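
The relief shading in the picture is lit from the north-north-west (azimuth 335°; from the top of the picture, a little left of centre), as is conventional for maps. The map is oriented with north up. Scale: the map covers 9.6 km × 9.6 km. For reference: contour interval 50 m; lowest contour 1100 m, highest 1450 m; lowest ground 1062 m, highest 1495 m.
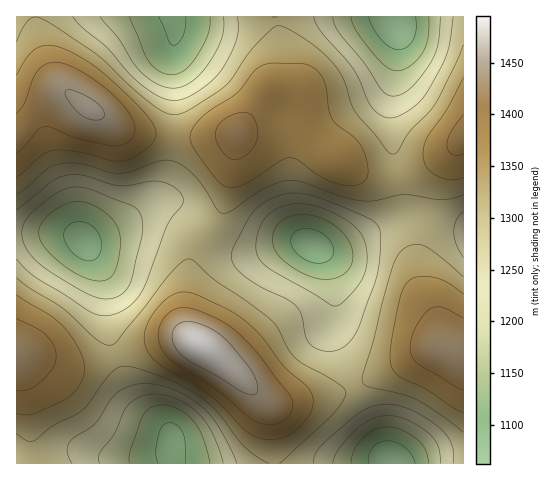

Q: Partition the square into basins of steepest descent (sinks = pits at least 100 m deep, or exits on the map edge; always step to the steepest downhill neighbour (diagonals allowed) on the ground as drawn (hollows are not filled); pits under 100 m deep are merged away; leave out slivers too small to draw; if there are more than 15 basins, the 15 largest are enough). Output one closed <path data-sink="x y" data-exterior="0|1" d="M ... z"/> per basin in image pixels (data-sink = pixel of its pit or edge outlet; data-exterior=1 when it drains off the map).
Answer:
<path data-sink="312 245" data-exterior="0" d="M288 88l-21 2-30 42-5 41-9 37-9 14-18 20-6 14-5 44 0 21 5 13 38 29 34 34 9 4 17 0 55-11 91-45 7 0 17 7 5 0 1-216-20 18-35 19-14 3-30-2-29-15-13-13-14-21-8-32-4-4z"/><path data-sink="84 242" data-exterior="0" d="M67 93l-12 3-13 10-13 12-13 16 0 221 17 1 28 9 13 1 29-5 63-21 22-1 6 3-9-19 5-65 6-14 18-20 9-14 9-37 5-40-30 4-29 0-47-5-15-6z"/><path data-sink="393 19" data-exterior="0" d="M463 16l-186 0-1 6 6 28 0 18-5 15-7 5 24 2 7 5 5 25 6 14 11 14 13 13 24 13 16 4 19 0 14-3 38-21 17-17z"/><path data-sink="172 439" data-exterior="0" d="M188 339l-16 0-15 4-46 16-24 6-26 0-22-8-22-1-1 107 257 1-1-46-4-12-40-41-21-17z"/><path data-sink="172 17" data-exterior="1" d="M276 16l-240 0 0 10 12 40 9 17 37 29 22 14 15 6 31 4 45 1 29-4 27-39 14-11 5-15 0-18z"/><path data-sink="392 463" data-exterior="1" d="M441 347l-14 3-41 22-50 22-48 9-17 0-6-2 7 17 2 45 189 1 1-109z"/>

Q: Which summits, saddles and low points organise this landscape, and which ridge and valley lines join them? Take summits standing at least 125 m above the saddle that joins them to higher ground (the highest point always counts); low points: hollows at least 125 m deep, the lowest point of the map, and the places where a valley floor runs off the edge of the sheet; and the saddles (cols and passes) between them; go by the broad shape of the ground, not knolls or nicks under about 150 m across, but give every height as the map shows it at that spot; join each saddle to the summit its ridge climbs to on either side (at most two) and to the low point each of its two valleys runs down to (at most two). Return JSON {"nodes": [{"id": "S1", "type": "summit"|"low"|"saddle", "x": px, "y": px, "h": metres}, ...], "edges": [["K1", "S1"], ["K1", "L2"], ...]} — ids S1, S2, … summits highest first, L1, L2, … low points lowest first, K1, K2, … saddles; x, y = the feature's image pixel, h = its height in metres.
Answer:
{"nodes": [
{"id": "S1", "type": "summit", "x": 201, "y": 346, "h": 1495},
{"id": "S2", "type": "summit", "x": 88, "y": 108, "h": 1456},
{"id": "S3", "type": "summit", "x": 452, "y": 351, "h": 1436},
{"id": "S4", "type": "summit", "x": 17, "y": 355, "h": 1433},
{"id": "L1", "type": "low", "x": 393, "y": 19, "h": 1062},
{"id": "L2", "type": "low", "x": 392, "y": 463, "h": 1063},
{"id": "L3", "type": "low", "x": 312, "y": 245, "h": 1075},
{"id": "L4", "type": "low", "x": 84, "y": 242, "h": 1080},
{"id": "L5", "type": "low", "x": 172, "y": 439, "h": 1090},
{"id": "L6", "type": "low", "x": 172, "y": 18, "h": 1094},
{"id": "K1", "type": "saddle", "x": 173, "y": 137, "h": 1334},
{"id": "K2", "type": "saddle", "x": 398, "y": 178, "h": 1313},
{"id": "K3", "type": "saddle", "x": 116, "y": 357, "h": 1305},
{"id": "K4", "type": "saddle", "x": 277, "y": 21, "h": 1299},
{"id": "K5", "type": "saddle", "x": 354, "y": 388, "h": 1297},
{"id": "K6", "type": "saddle", "x": 33, "y": 453, "h": 1295},
{"id": "K7", "type": "saddle", "x": 208, "y": 231, "h": 1289},
{"id": "K8", "type": "saddle", "x": 425, "y": 217, "h": 1286}],
"edges": [["K1", "S2"], ["K1", "L4"], ["K1", "L6"], ["K2", "S2"], ["K2", "L1"], ["K2", "L3"], ["K3", "S1"], ["K3", "S4"], ["K3", "L4"], ["K3", "L5"], ["K4", "S2"], ["K4", "L1"], ["K4", "L6"], ["K5", "S1"], ["K5", "S3"], ["K5", "L2"], ["K5", "L3"], ["K6", "S1"], ["K6", "S4"], ["K6", "L5"], ["K7", "S1"], ["K7", "S2"], ["K7", "L3"], ["K7", "L4"], ["K8", "S2"], ["K8", "S3"], ["K8", "L3"]]}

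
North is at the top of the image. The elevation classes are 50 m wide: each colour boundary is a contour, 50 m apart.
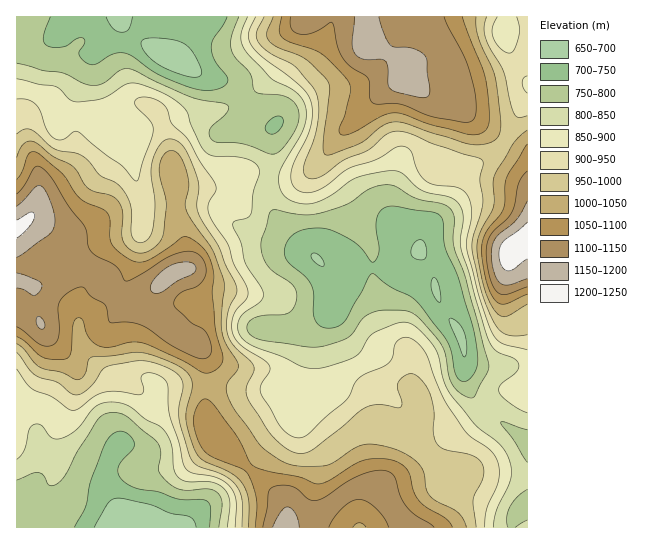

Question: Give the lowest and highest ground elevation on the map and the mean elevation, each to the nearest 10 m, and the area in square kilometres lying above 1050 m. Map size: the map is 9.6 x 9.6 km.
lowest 670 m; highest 1230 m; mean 920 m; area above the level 21.1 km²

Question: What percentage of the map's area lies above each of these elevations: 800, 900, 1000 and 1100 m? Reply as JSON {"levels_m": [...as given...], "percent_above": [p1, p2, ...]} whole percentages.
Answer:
{"levels_m": [800, 900, 1000, 1100], "percent_above": [77, 53, 31, 14]}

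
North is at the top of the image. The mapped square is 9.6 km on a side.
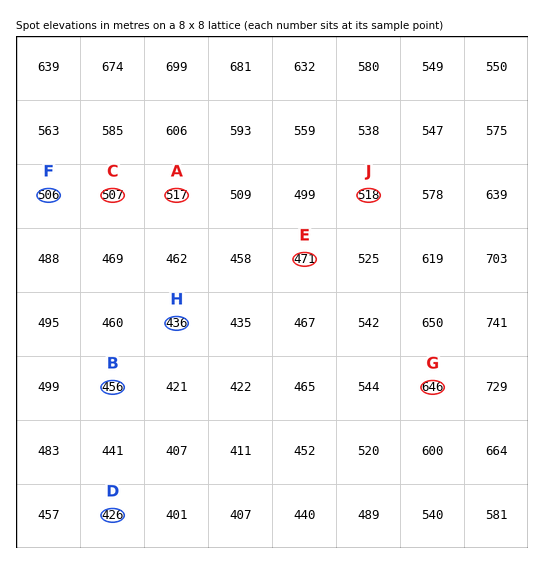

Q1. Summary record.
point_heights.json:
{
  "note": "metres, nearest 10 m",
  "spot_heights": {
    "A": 520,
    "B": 460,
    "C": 510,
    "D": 430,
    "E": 470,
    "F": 510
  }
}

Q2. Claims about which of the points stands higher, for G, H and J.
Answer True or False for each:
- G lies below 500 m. False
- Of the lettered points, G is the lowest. False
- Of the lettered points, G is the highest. True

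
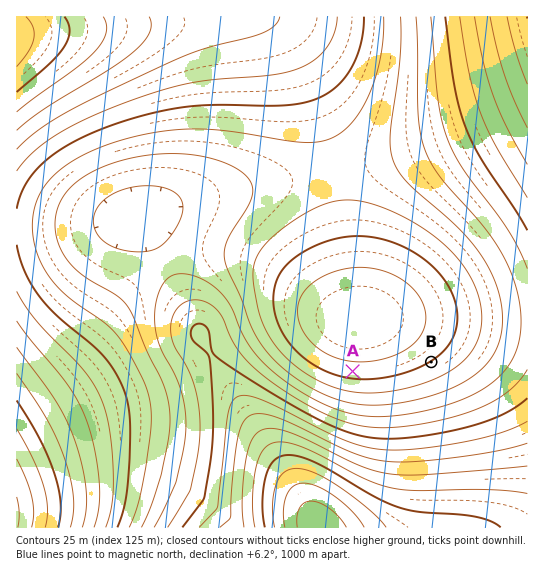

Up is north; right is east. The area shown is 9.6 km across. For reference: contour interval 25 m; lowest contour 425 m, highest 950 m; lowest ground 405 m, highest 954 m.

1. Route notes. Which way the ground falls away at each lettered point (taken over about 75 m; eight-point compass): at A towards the S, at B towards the SE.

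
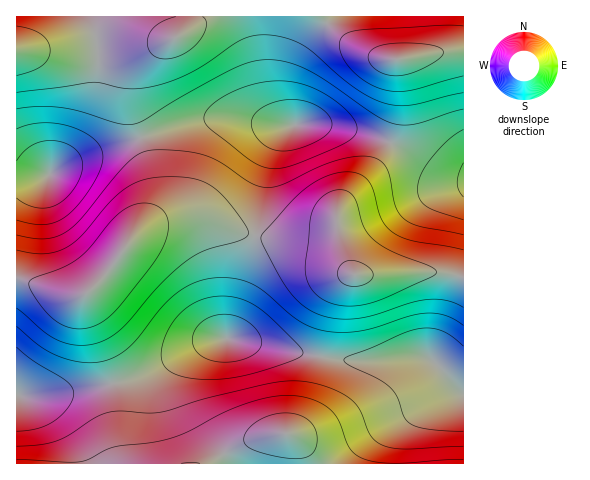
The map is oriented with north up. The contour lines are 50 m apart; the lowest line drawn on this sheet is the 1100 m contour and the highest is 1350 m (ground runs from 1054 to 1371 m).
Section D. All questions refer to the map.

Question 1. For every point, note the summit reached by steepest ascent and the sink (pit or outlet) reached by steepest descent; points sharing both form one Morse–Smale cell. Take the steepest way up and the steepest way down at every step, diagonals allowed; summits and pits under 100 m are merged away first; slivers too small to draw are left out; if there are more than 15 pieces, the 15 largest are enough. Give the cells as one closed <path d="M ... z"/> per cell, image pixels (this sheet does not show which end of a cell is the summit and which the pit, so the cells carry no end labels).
<path d="M236 339l-19 0-9 3-19 8-42 24-21 7-80 15-29-1-1 68 193 1 34-21 31-9 13 0 8 6 6 13 1 11 162-1 0-70-32-33-12-3-51 4-27-1-37-6z"/><path d="M320 16l-131 0-3 12-7 8-27 16-16 17-4 9-2 23 10 35 4 1 46-15 28-4 25 1 31 7 51-2 30 6 26 8 29 14 34 23 19 4 1-129-26 2-34 7-19 0-15-5-17-9z"/><path d="M199 217l-28 1-16 4-15 9-13 13-21 30-22 21-20 0-47-17-1 117 30 1 80-15 21-7 55-30 15-5 10 0 28-103z"/><path d="M325 124l-34 2-14 11-11 32-11 66 14 4 37 3 21 5 5 3 23 25 77-3 31 5 1-97-20-5-34-23-29-14-26-8z"/><path d="M256 235l-16 51-12 53 114 21 27 1 43-4 15 1 8 6 26 28 3 0-1-115-31-5-77 3-9-8-6-9-13-11z"/><path d="M188 16l-171 0-1 164 12 0 18-3 10-8 17-8 66-23 2-1-11-36 2-23 4-9 16-17 27-16 7-8z"/><path d="M140 137l-67 24-17 8-10 8-30 4 1 97 43 16 21 2 7-4 18-18 36-50 8-15 3-9 0-19z"/><path d="M231 118l-41 4-49 16 10 36 2 26-3 9-14 25 17-10 13-5 10-2 23 0 44 16 12 2 14-80 8-18 13-11-16 0z"/><path d="M463 16l-143 1 19 18 19 14 27 10 19 0 34-7 25-2z"/><path d="M287 434l-13 0-19 4-19 8-26 17 91 1-1-15-5-9z"/>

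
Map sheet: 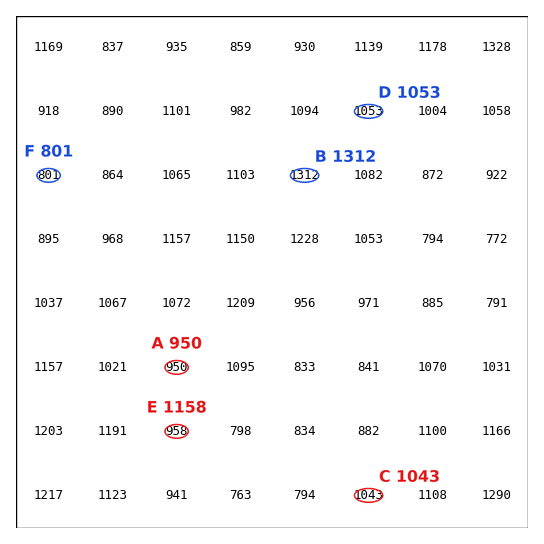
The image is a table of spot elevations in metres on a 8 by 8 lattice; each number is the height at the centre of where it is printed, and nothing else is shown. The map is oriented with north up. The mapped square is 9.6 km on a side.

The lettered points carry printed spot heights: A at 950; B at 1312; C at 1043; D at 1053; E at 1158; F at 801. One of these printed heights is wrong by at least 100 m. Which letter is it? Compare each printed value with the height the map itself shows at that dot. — E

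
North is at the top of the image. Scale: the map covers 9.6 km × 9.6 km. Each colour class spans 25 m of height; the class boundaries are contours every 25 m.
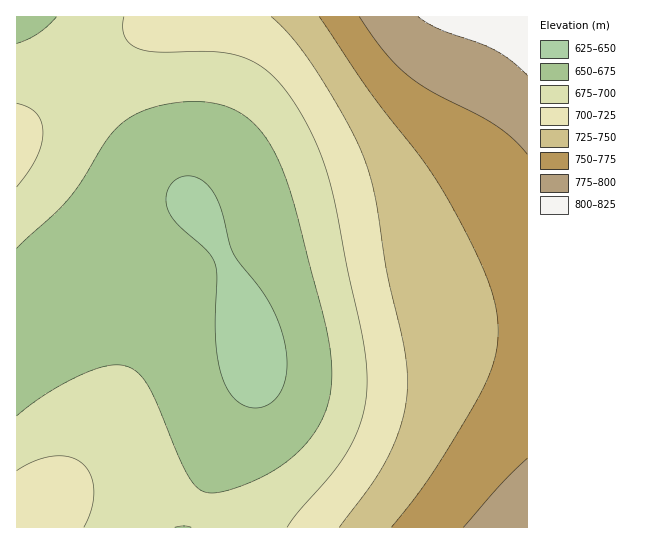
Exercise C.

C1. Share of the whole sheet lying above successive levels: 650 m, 96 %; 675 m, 68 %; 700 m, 44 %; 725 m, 31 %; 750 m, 18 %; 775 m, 6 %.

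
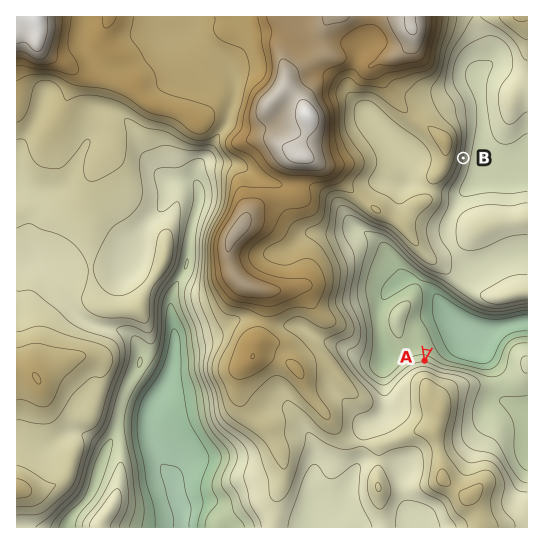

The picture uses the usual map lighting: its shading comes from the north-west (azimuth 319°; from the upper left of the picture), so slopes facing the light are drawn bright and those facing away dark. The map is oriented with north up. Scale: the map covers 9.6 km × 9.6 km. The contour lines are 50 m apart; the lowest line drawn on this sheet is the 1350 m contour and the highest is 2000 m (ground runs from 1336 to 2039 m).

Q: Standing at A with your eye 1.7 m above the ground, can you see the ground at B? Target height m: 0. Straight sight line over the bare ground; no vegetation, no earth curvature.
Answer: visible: false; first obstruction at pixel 441 277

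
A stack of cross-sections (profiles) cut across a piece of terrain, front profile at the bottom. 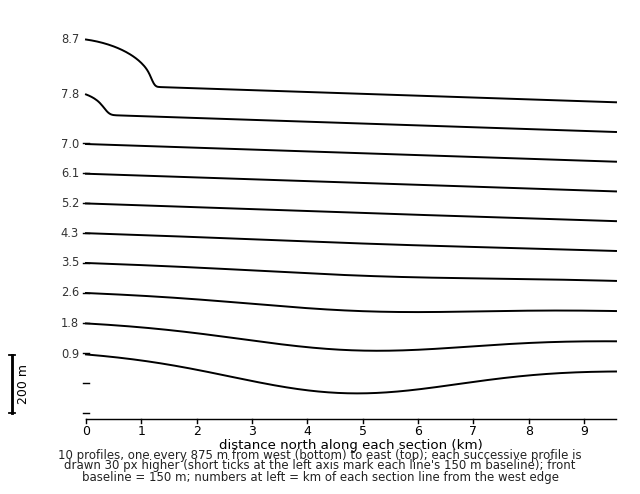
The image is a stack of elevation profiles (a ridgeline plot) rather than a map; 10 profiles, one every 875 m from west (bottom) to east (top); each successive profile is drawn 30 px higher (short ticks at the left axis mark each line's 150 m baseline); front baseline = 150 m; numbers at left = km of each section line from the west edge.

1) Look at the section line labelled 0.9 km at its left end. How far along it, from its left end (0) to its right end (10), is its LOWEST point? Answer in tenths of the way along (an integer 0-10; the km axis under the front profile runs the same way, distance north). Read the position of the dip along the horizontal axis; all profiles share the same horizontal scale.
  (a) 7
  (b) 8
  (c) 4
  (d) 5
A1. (d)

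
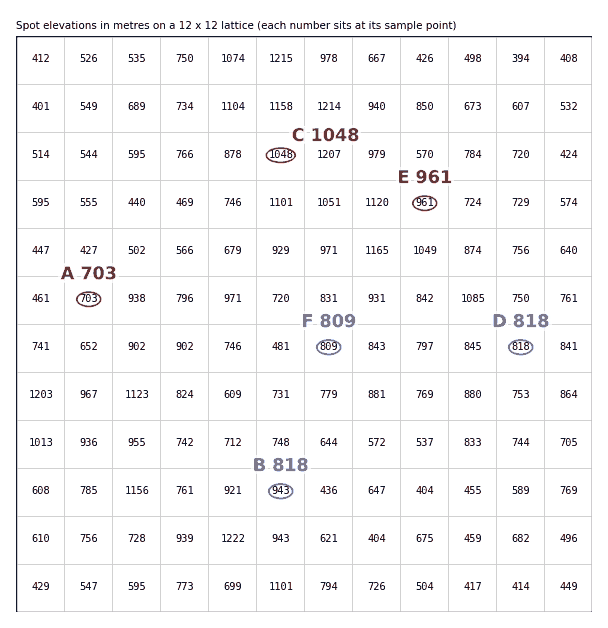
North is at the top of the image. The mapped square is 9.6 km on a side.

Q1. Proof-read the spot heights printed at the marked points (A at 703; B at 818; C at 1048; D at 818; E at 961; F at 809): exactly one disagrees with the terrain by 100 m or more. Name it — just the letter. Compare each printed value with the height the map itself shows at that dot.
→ B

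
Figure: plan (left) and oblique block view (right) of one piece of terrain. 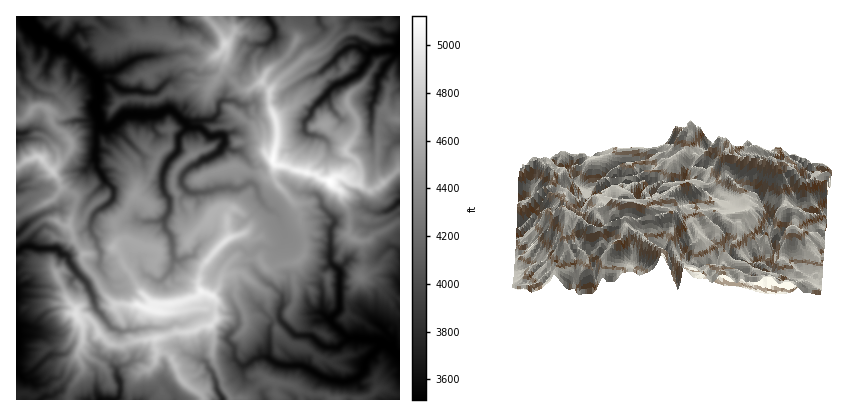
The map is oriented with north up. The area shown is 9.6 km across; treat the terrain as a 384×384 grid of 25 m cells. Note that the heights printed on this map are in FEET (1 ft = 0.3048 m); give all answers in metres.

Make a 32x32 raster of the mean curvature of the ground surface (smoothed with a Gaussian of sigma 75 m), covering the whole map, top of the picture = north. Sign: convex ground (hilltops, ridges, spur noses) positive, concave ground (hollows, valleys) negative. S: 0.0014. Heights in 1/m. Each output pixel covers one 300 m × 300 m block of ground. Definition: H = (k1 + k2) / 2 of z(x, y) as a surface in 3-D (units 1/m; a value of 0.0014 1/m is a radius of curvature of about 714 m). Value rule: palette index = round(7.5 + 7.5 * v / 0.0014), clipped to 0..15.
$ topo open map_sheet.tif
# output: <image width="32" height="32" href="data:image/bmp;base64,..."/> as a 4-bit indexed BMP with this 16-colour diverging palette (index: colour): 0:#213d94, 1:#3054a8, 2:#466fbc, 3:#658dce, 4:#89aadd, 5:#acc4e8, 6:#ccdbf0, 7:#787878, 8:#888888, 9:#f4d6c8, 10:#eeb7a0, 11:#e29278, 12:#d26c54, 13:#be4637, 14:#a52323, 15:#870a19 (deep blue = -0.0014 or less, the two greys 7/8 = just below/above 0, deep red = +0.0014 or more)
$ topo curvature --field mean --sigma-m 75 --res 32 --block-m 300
<image width="32" height="32" href="data:image/bmp;base64,Qk12AgAAAAAAAHYAAAAoAAAAIAAAACAAAAABAAQAAAAAAAACAAATCwAAEwsAABAAAAAAAAAAlD0hAKhUMAC8b0YAzo1lAN2qiQDoxKwA8NvMAHh4eACIiIgAyNb0AKC37gB4kuIAVGzSADdGvgAjI6UAGQqHALp1tUYseINuaataebzLqolkaIpdC3Y7yRxmq7xzIkmmdphsTArbLohpSNU0F5xmpmpVnHRVLXlR5FQ0hp26dZZpqF8s24pUddRqaJ2xRnhnZUNrmwVqrNewuXmCTpVXd2ZnjtC2dEJI6kuXTHVMl2iZeO0IyczKhpdYV5pEWVZ5Z3rcDoapi7rjlJorhYhoiWVbVVlWo1RbdniVepV2yZeXj1DlikhIekmYWnmIdOqGm9sPVphqgl2GdqebqDSGmSMATniniod05UZ3eLcqiEW229goqZlWxU7Jh3eZTryHKGrnOoZWHHppSnd5mAtWm7Y1qBm3ewp4mpd2eYYpdzep53fDS50at6uoV4qxezajRjuqaCuoDBMSN1ijFOl+w1WNVbCpmifPuaaJGL7rwsrV3FUZqW4PAs3FP9ylZ7Raf7fJCJlckPkFNb5GeUx1eUZV6SqExtDboPd8dlNrlLUjW6tETqb4IqY4bINbp9C32ZlmSTQigmUJ2E+GD2TwvG7XuDj3mRVsaENcfCNvgNh0WKlWhkTciqOqbCniP7J4aXt3V36cFpjHiOmUbyCsTE4uVlU326d2WVapmoC/DRpYiGSbkQFYh+tlaIi7C8O1pnVLmqqpmZlPRCSZW7EldoVYZXl5qqiDa8vgjIWqvFdWuLilemiSaciZZLeUtXar"/>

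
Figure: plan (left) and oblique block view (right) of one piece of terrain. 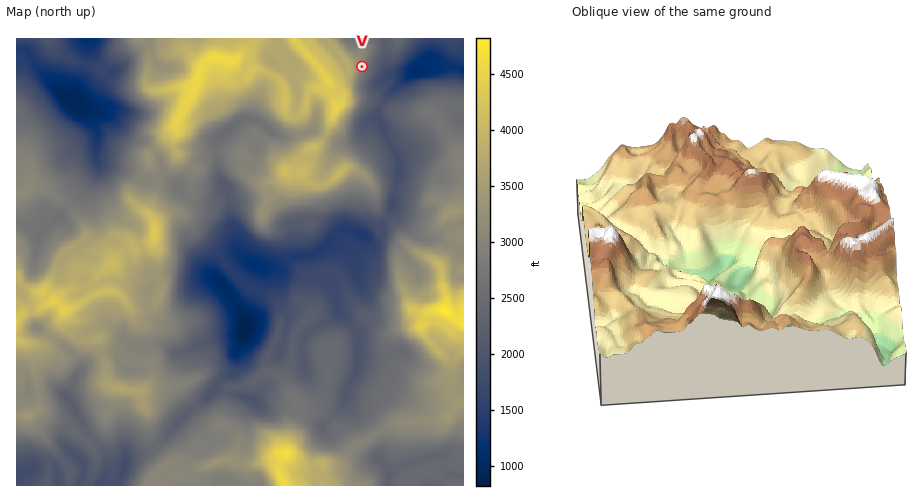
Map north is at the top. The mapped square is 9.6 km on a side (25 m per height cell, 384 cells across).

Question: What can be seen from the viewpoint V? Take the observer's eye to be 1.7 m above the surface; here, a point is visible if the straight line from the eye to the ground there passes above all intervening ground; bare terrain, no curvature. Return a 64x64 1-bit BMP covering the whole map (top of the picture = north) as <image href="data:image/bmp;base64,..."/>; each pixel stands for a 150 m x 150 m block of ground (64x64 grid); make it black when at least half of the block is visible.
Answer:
<image width="64" height="64" href="data:image/bmp;base64,Qk0+AgAAAAAAAD4AAAAoAAAAQAAAAEAAAAABAAEAAAAAAAACAAATCwAAEwsAAAIAAAAAAAAA////AAAAAAAAAAAAAAAAAAAAAAAAAAAAAAAAAAAAAAAAAAAAAAAAAAAAAAAAAAAAAAAAAAAAAAAAAAAAAAAAAAAAAAAAAAAAAAAAAAAAAAAAAAAAAAABAAAAAAAAAAEAAAAAAAAAAAAAAAAAAAAAAAAAAAAAAAAAAAAAAAAAAAAAAAAAAAAAAAAAAAAAAAAAAAAAAAAAAAAAAAAAAAAAAAAAAAAAAAAAAAAAAAAAAAAAAAAAAAAAAAAAAAAAAAAAAAAAAAAAAkEAAAAAAAACAQAAAAAAAAP/AAAAAAAAA/8AAAAAAAAB4QAAAAAAAAPZAAAAAAAAB4gAAAAAAAAHgAAAAAAAAAcJAAAAAAAABxwAAAAAAAAGfAAAAAAAAAf4AAAAAAAAA8AAAAAAAAAD4AAAAAAAAAPwAAAAAAAAA/gAAAAAAAADzwAAAAAAAAPvAAAAAAAAA/8AAAAAAAAD/wAAAAAAAB//AAAAAAAAP/8AAAAAAAH//wAAAAAAAf//AAAAAAAA//8AAAAAAAB//wAAAAAAAH//AAAAAAAAP/0AAAAAAAA/uAAAAAAAAB/4AAAAAAAAD/EAAAAAAAAP/wAAAAAAAf//AAAAAAAB//8AAAAAAAH//wAAAAAAAP//AAAAAAAA/v8AAAAAAAB+fwAAAAAAAD4/AAAAAAAAHj8AAAAAAAAOPw=="/>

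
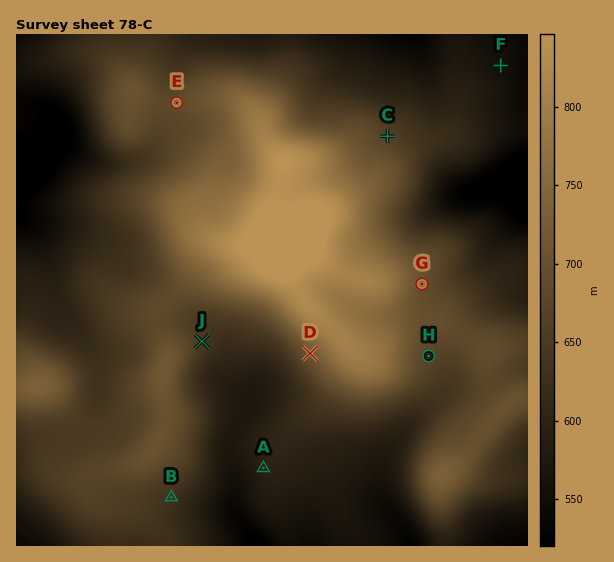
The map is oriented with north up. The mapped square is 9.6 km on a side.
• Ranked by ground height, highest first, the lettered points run D C B A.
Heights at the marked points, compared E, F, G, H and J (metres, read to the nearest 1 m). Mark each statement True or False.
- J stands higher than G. False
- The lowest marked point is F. True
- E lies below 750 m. True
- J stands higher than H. False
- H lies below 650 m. False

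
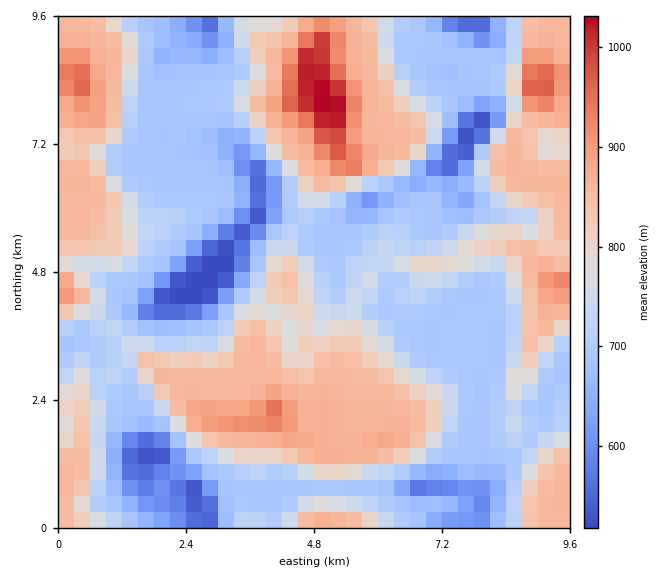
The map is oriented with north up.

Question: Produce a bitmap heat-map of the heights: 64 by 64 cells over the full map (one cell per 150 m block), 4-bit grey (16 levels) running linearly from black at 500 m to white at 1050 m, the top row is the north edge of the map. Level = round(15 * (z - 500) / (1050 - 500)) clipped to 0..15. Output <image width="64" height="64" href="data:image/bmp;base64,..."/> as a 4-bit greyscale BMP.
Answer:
<image width="64" height="64" href="data:image/bmp;base64,Qk12CAAAAAAAAHYAAAAoAAAAQAAAAEAAAAABAAQAAAAAAAAIAAATCwAAEwsAABAAAAAAAAAAAAAAABEREQAiIiIAMzMzAERERABVVVUAZmZmAHd3dwCIiIgAmZmZAKqqqgC7u7sAzMzMAN3d3QDu7u4A////AKqZiHZVVEQzIRJFZ2ZmaKqqqqqYdmVVQyIzI0VXmqqqqZh2ZVVEMzIhEkVmZVVnmqqqqZd2VVVUREMzRVaaqqqqh2VVVEMzIiESRVVVVVZ5mZiIdmZVVVVUQzNFV5qqqqqXZVVDMzMiERNVVVVVVWZmZmZlVVVERURDIjVWmqqqqqhlVUMiMyERJFVVVVVVVVVVVVVVQyIzMzMyNVaJqqqqqXVUMiIzMhE0VVVVVVVVVVVVVVVDIiIiMzM1VomaqqqqhlQiIiMyI0VVVWZVVWZ3d3ZlVVVDMzREREVWeZqqqqqGVCERIjNFVVVmdmZniZmZmYd3ZlVVVVVVVVVomaqqqoZTIRERJFVVZ3iHd4maqqqqqZmYdlVVVVVVVWeJmpqqhlMhERE1VmeJmZmZqqqqqqqqqqmXZVVVVVVVVniZial2UyEREkVniaqqqqqqqqqqqquqqpl2VVVVVWVWZ4h5mXVUQyI0Vomqqqqqq7uqqqqqqqqqqYdlVVVWZmVmdniZdlVVREVnmqu7u7u7u6qqqqqqqqqqmHVVVVZ3ZVVmeZmGVVVVVnmru7zMzMy6qqqqqqqqqqqYdlVVVmZlVVaJmYZVVVVXmqu7u7u8zLqqqqqqqqqqqph2VVVWZlVVVomYdlVVVWiqqqqqqqvMuqqqqqqqqqqpmHZVVVZmVVVWeZhmVVVWiaqqqqqqqru6qqqqqqqqqpmIdlVVVndlVVZ4mGZVVVeaqqqqqqqqqqqqqqqqqqqZiId2VVVWiHZVVWeHZmZVaaqqqqqqqqqqqpqqqqqqqZiHdmVVVVV5h2VVVodmZmaKqqqqqqqqqqqpmaqqqqmZiHZlVVVVVWiXZVVWdlZmZ5qqqqqZmqqqqpiJqqqpmYh3ZVVVVVVVaJhlVVVmVWZomZiIiIeJqqqph4mZmqmYh3ZVVVVVVVVXmXZVVVVVZmiHZmZ3ZniqqqmIiZmZmYiHZVVVVVVVVVeal2VVVVZmZ2ZlVmZmaJqqqXiZiImYiHZVVVVVVVVVV5qodVVVVmZmVVVVVVVnmqqYeIh4iJiHdlVVVVVVVVVXmqmHdlVmZlVUREVVVVaJmYh4iHd4iHZlVVVVVVVVVVaaqpmYZ3ZVVDIiIjNFVnmYd3iYd3d3ZVVVVVVVVVVVVpqqqqqZhlVUIRERESNVZ4d4iZh2ZnZlVVZVVVVVVVVXmqqquqqGVVVCEQABETVWeImZmHZmd2VVZmZVVVVVVWeaqqrLqoZVVVMREAARI1VnmZmHZlVndlVmZmZVVVVVaJqru8uYdlVVVDERERESRWeaqYdlVWd3ZVZmZmZVVVV4mrzMqYZlVVVVUyERABEkVomph2VVZ3dlZnd3dmZVVniaq8uXZmZmZVVVQhEAARNWeamHZVVndmZ3iIiId2ZmeaqrqoeIiIh2ZVVUIREBE1V4mHZVVWZmd3iIiIiIiHeJqqqZmZmZmYdmVVUyERETRWd2ZVVVVWZ2ZmZ3d4iIiZqqmZmqqpmZmGZlVVMhERJFZ3ZVVVVVZmZmVVZneImZmqmZmaqqqZmHZmZVVUMhETRWZlVVVVVWZmZVVVZ4iJmZmImqqqqpmYdmZmVVVDIRE0VmZVVVVVVmZlVVVWZ3eId2iaqqqqmZh2ZmZlVVVDERNVZlVVVVVVVlVVVVVVVmZmaJqqqqqZmHZmZmVVVVQxEkVWZVVUM0VVVVVVREVVVmZ4mqqqqqmYdlVVVVVVVTISRWZ2ZVQzNFVVVVVDRVVniImqqqqqqZdmVVVVVVVVQhJFZ4iHZUQ0RVVVVURFVomaqqqqqqqpdlVVVVVVVVVCEkVnmZmHZVVURFVVRFVomqqqqqqqqphlVVVVVVVVVDISRWiaqqmHZmVDNENEVXmqqqqqqqqqhlVVVVVVVVVUIRNWeaqru7qYh2QyIiNWiaqqqqqqqql2VVVVVVVVVUMiNGeaqrzd26qphkIhEkaKqqqqmamZmXVVVVVVVVVVQzNGiaqrzd3LqqqpZDIRJYmqqpiImJmYdlVVVVVVVVRDNFeaqqvNy7qqqqqGQxETaaqqmHeImZmYdVVVVVVVVERFaKqqvN7LqqqqqpdUIRFHmqqYd4mqqqqGVVVVVVVURFZ5qqq97tyqqqqqqGUxESR6qpiJmqq7qpZVVVVVVVVVZ5qqu83u7KqqqqqYZUIRElipmaqqqruqllVVVVVVVVZ5qqvM3u7sqqqqmYhlUyESRpqqq6qru6qXVVVVVVVVVomqvN3u/+26qqmYd2VVQyNFiru7qrzLqpdVVVVVVVVWiaq93u7+7bqqqYdmVVVVRVaL3curzMuqqGVVVVVVVVaJqrze7u7suqqYdmVVVVVVV6zdy7vN26qoZVVVVVVVVneJq97u7tyqqphlVVVVVVVXrN3LvM3LqqllVVVVVVVVVomr3u7ty6qqh1VVVVVVVVec3cy8zMuqqWVVVVVVVVVXiqve7u26qql2VVVVVVVVVpvcy7vMuqqpdVREVURFVWiaq87u3LqqqXVVVVVVVVVVesy6qru6qql2VERERERVaKqqve7cuqqoZVVVVVVVVVV6u6qqqqqqqXZVRERDNFZ5qqqs7u26qphlVVVVVVREVXmqqqqqqqqYdVVURDMjVomZmqvN3LqqmGVVVVVUMiNVeaqqqqqqqYdlVVREMiRXiIiZqrzLqqqXZlVVVDIRE1V5qqqqqqqYdlVVRDMhJFd3d3iaq7uqqYdmVVUyESIkVXmqqq"/>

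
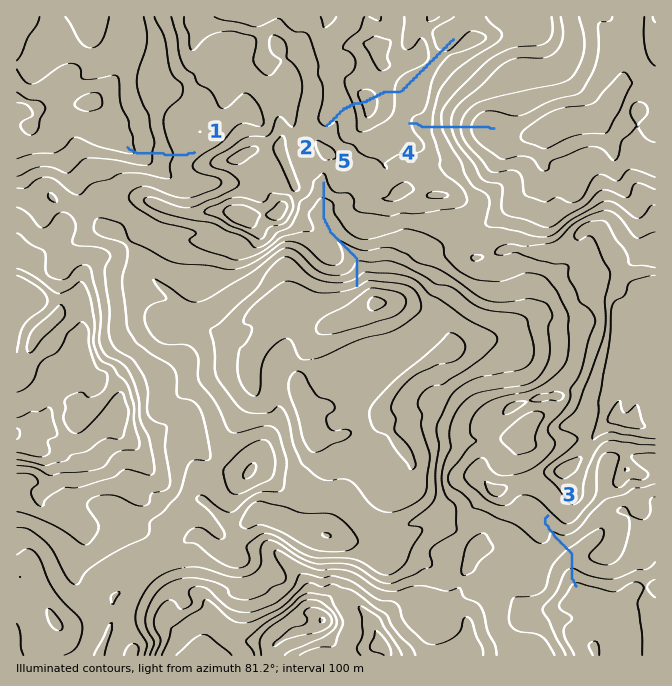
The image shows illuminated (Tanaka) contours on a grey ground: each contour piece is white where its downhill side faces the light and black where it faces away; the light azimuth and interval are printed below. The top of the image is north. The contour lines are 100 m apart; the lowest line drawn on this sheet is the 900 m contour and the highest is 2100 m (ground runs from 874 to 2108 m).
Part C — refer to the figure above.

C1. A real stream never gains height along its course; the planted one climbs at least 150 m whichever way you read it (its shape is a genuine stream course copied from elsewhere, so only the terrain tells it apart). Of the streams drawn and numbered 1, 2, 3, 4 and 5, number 2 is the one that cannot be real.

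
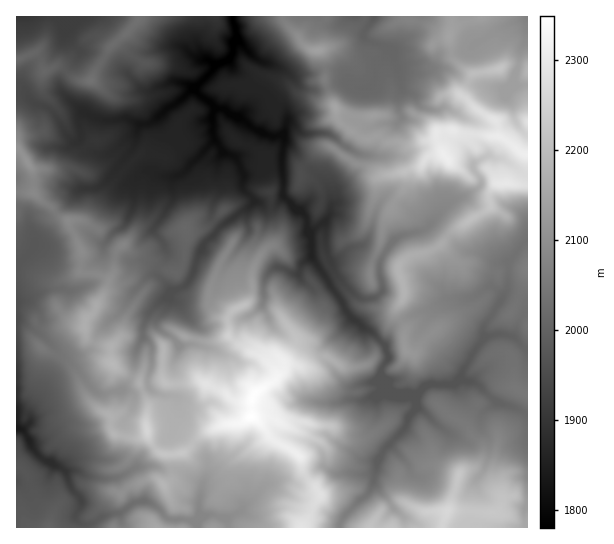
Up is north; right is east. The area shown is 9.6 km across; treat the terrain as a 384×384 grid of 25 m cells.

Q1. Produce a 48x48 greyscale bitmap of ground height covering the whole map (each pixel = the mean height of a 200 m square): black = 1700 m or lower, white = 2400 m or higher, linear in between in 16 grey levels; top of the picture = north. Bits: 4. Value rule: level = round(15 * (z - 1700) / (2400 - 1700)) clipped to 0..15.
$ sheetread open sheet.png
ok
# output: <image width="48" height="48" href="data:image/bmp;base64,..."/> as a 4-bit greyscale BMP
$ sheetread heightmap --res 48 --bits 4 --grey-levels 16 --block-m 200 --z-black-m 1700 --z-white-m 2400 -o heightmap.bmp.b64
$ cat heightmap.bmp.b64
<image width="48" height="48" href="data:image/bmp;base64,Qk32BAAAAAAAAHYAAAAoAAAAMAAAADAAAAABAAQAAAAAAIAEAAATCwAAEwsAABAAAAAAAAAAAAAAABEREQAiIiIAMzMzAERERABVVVUAZmZmAHd3dwCIiIgAmZmZAKqqqgC7u7sAzMzMAN3d3QDu7u4A////AGZmZmZ4iZmIiJmZmqzMuYmru6u8y7u7umZmZWZ3eJiZmJmZmrvMyoiaqqu8y7u7umZmZVd4h3mpmZmZmqu8y5iJmqqqu7u7umZmZWeIiIqqmZmZmaq8y5mHiZmZq6q7umZlVWd3iZqqmZmZmaq8yph3iIiJq6qqqWZURWd4iJmqqZqqqqvMqYh3eIiIm6qqmWVEVmd4iJq7qqqru7zcqph3d3iIiZmZiFRVZmeJmqu7uqu7zN3cupiHZ3iIiIiIh0RWZneaq7qqu8zMzdzMupiIdneHd4iIhzRWZniqq8qqrN3d3d3Mu6mHd2d3d4eId0RWZ4mqqrqqq83e7d3Lqph3d2Znd3d3d0VmZ4mamrqqq8ze7dupiHdmZmZ3d3d3d1ZmeIiZmqqqvM3d7cupmHdmZmZnd3d3d1ZmeIiZmpq7vMzN3ty7qYdmZmZmZmZ3d1ZmeImqmZqqvMvM3d3MupiHZ3d3dmd3d1Z3eImqmZqqu7u7zd3MuqmIZ4iHdmd3d2d3eJmqmIqpqqq83dy7qYh3Z5mId2Z3d2d3iJmqmImZmavMzMu7mHdmaJmYh3Znd2d4iamZl4iZiJu7uqu6mGVVeJiIiHZnd2d4iamIh3d3eJqqqaqYh1VWiZiIiHd3d2Z4iZqYh2ZmeJq6mamHdlVniZiIiId3d2Z3eImYeHZmaJmqmJh3ZlZmeamIiHd3d2Znd3iYh3ZmaJmZmIdmZFZ3eamYiId3d2ZneIiIh3ZmV4iZh3ZVVFZ4eqmYiIh3eGZmeIiId3ZmZoiIl2ZURVZ4iqmZmZiHeGZmeIh4d3ZmZXiIiHdURVZ4iaqpmYiHd2ZmeId4h2ZmZWeHeIdURWZniJmaqZiId2ZmeId3dmZndlZ2d3ZDRWZ3iIiJqpmIh2Z3iId2VlVndlVVZmZERFZ4mIiImrqZmHZ3d3ZlVVVWZlZUVVQ0VFaImZiIiau6mHeHZmVURERFVVVURENEVFZ4mZmIiZq6qYiHZVRERERERERDRURVVVZ5mZmYiZrMy4iHZVVEREMzNEQzRERVVVeKqqqpmrrN3IiHZVVERDMzMzMzMzRVVWiZqru7zLvMzIh2VVRERERDMzMzMzRWZoiImavN3Lu8zYdVVERERERDMzIzMzNWeIiJmavN3MzM3YZlVEREQ0MzMyMzMyNFZ3mZmavN3czd3HZlVEREMzMzMyMyIzNFZ5mZmJq83MzNzGZlVEREMzMzMyMiMzNFeZmZmImqu7zMvGVVVERVREMjMyIzMzRGeZiIiIiZq8y6q1VVRFVmVEQyIjMzM0RWeId3d3eKvLqpmlZlVndmVEMyIjMzRERWd3d3d3eJq7qpmmZmZndlVVQzMiMzRERWd3d3d3eImqu6qmZmZmdmVmVDMiIjMzRXiHd3d3eImaqrqmZmVVZ2ZlVDMjIiNEV5mId3d3eJmZmZmVZlVVZnZlRDMzMiNFeJmId3d3eZmZmZmVVVVVZmd2VEREMjRWiIh3dnd3iJmZmZmEVVVVVWd3ZVREMkVniHd3ZmeIiJmZmZiA=="/>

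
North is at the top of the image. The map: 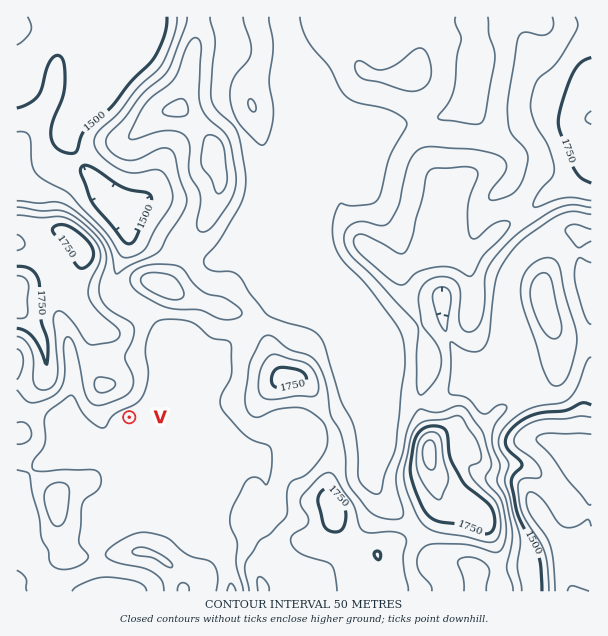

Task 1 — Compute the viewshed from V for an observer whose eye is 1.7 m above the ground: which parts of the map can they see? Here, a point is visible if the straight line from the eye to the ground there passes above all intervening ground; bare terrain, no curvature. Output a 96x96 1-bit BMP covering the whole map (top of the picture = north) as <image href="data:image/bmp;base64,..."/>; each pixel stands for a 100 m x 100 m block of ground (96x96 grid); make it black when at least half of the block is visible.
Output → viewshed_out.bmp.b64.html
<image width="96" height="96" href="data:image/bmp;base64,Qk2+BAAAAAAAAD4AAAAoAAAAYAAAAGAAAAABAAEAAAAAAIAEAAATCwAAEwsAAAIAAAAAAAAA////AAAAAAAAAAAAB4AAAAAAAAAAAAAIB4AAAAAAAAAAAAAOD4AAAAAAAAAAAAAPj4AAAAAAAAAAAAA/n4AAAAAAAAAAYAD//8AAAAAAAAAAP8P//8AAAAAAAAAAD//+P/4AAAAAAAAAA//4P/+AAAAAAAAAAf/wf//gAAAAAAAAAP/4f//wAAAAAAAAAH/4fD/wAAAAAAAAgD/4fB/4AAAAAAAAgB/8fB/4AAAAAAABgB/8fh/wAAwAAAABgD/+fh/wABwAAAADwP///h/wADgAAAADwf///x/wADgAAAAD/////z/wAHgAAAAA///////wAHgAAAAAD//////wAHgAAAAAB/////34AHgAAAAAAf////z4AHgAAAAAAP////j4AHgAAAAAAH////A4AHgAAAAAAH///wAYADgAAAAAAP///wAAADgAAAAAAf///wAAABwAAAAAAf///wAAAAAAAAAAA////wAAAAAAAAAAA/j//wAAAAAAAAAAA/A//8AAAAAAAAAAA/Af/+AAAAAAAAAAAOAP/+AAAAAAAAAAAAAH//AAAAAAAAAAAAAD//AAAAAAAAAAAAAB//AAAAAAAAAAAAAA/+AAAAAAAAAAAAAAf+AAAAAAAAAAAAAAP8AAAAAAAAAAAAAAP8AAAAAAAAAAAAAAH8AAAAAAAAAAAAAAH4AAAAAAAAAAAAAAP4AAAAAAAAAAAAAAPwAAAAAAAAAAAAAAPAAAAAAAAAAAAAAAIAAAAAAAAAAAAAAAAAAAAAAAAAAAAAAAAAAAAAAAAAAAAAAAAAAAAAAAAAAAAAAAAAAAAAAAAAAAAAAAAAAAAAAAAAAAAAAAAAAAAAAAAAAAAAAAAAAAAAAAAAAAAAAAAAAAHAAAAAAAAAAAAAAAeAAAAAAAAAAAAAAA8AAAAAAAAAAAAAABwAAAAAAAAAAAAAABgAAAAAAAAAAAAAAAgAAAAAAAAAAAAAAAAAAAAAAAAAAAAAAAAAAAAAAAAAAAAAAAAAAAAAAAAAAAAAAAAAAAAAAAAAAAAAAAAAAAAAAAAAAAAAAAAAAAAAAAAAAAAAAAAAAAAAAAAAAAAAAAAAAAAAAAAAAAAAAAAAAAAAAAAAAAAAAAAAAAAAAAAAAAAAAAAAAAAAAAAAAAAAAAAAAAAAAAAAAAAAAAAAAAAAAAAAAAAAAAAAAAAAAAAAAAAAAAAAAAAAAAAAAAAAAAAAAAAAAAAAAAAAAAAAAAAAAAAAAAAAAAAAAAAAAAAAAAAAAAAAAAAAAAAAAAAAAAAAAAAAAAAAAAAAAAAAAAAAAAAAAAAAAAAAAAAAAAAAAAAAAAAAAAAAAAAAAAAAAAAAAAAAAAAAAAAAAAAAAAAAAAAAAAAAAAAAAAAAAAAAAAAAAAAAAAAAAAAAAAAAAAAAAAAAAAAAAAAAAAAAAAAAAAAAAAAAAAAAAAAAAAAAAAAAAAAAAAAAAAAAAAAAAAAAAAAAAAAAAAAAAAAAAAAAAAAAAAAAAAAAAAAAAAAAAAAAAAAAAAAAAAAAAAAAAAAAAAAAA="/>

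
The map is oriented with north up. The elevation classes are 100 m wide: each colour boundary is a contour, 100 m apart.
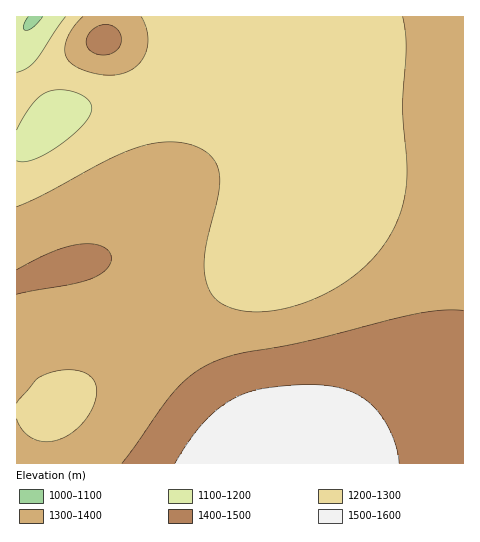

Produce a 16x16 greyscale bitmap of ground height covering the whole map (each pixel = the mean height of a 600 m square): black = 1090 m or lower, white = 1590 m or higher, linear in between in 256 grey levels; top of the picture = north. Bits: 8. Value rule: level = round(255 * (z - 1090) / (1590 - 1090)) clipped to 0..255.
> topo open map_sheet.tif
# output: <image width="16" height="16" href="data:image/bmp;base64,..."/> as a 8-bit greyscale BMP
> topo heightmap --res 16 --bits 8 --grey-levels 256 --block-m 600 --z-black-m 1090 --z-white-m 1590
<image width="16" height="16" href="data:image/bmp;base64,Qk02BQAAAAAAADYEAAAoAAAAEAAAABAAAAABAAgAAAAAAAABAAATCwAAEwsAAAABAAAAAAAAAAAAAAEBAQACAgIAAwMDAAQEBAAFBQUABgYGAAcHBwAICAgACQkJAAoKCgALCwsADAwMAA0NDQAODg4ADw8PABAQEAAREREAEhISABMTEwAUFBQAFRUVABYWFgAXFxcAGBgYABkZGQAaGhoAGxsbABwcHAAdHR0AHh4eAB8fHwAgICAAISEhACIiIgAjIyMAJCQkACUlJQAmJiYAJycnACgoKAApKSkAKioqACsrKwAsLCwALS0tAC4uLgAvLy8AMDAwADExMQAyMjIAMzMzADQ0NAA1NTUANjY2ADc3NwA4ODgAOTk5ADo6OgA7OzsAPDw8AD09PQA+Pj4APz8/AEBAQABBQUEAQkJCAENDQwBEREQARUVFAEZGRgBHR0cASEhIAElJSQBKSkoAS0tLAExMTABNTU0ATk5OAE9PTwBQUFAAUVFRAFJSUgBTU1MAVFRUAFVVVQBWVlYAV1dXAFhYWABZWVkAWlpaAFtbWwBcXFwAXV1dAF5eXgBfX18AYGBgAGFhYQBiYmIAY2NjAGRkZABlZWUAZmZmAGdnZwBoaGgAaWlpAGpqagBra2sAbGxsAG1tbQBubm4Ab29vAHBwcABxcXEAcnJyAHNzcwB0dHQAdXV1AHZ2dgB3d3cAeHh4AHl5eQB6enoAe3t7AHx8fAB9fX0Afn5+AH9/fwCAgIAAgYGBAIKCggCDg4MAhISEAIWFhQCGhoYAh4eHAIiIiACJiYkAioqKAIuLiwCMjIwAjY2NAI6OjgCPj48AkJCQAJGRkQCSkpIAk5OTAJSUlACVlZUAlpaWAJeXlwCYmJgAmZmZAJqamgCbm5sAnJycAJ2dnQCenp4An5+fAKCgoAChoaEAoqKiAKOjowCkpKQApaWlAKampgCnp6cAqKioAKmpqQCqqqoAq6urAKysrACtra0Arq6uAK+vrwCwsLAAsbGxALKysgCzs7MAtLS0ALW1tQC2trYAt7e3ALi4uAC5ubkAurq6ALu7uwC8vLwAvb29AL6+vgC/v78AwMDAAMHBwQDCwsIAw8PDAMTExADFxcUAxsbGAMfHxwDIyMgAycnJAMrKygDLy8sAzMzMAM3NzQDOzs4Az8/PANDQ0ADR0dEA0tLSANPT0wDU1NQA1dXVANbW1gDX19cA2NjYANnZ2QDa2toA29vbANzc3ADd3d0A3t7eAN/f3wDg4OAA4eHhAOLi4gDj4+MA5OTkAOXl5QDm5uYA5+fnAOjo6ADp6ekA6urqAOvr6wDs7OwA7e3tAO7u7gDv7+8A8PDwAPHx8QDy8vIA8/PzAPT09AD19fUA9vb2APf39wD4+PgA+fn5APr6+gD7+/sA/Pz8AP39/QD+/v4A////AHJxe46oxN7x+vr169/SxbpoZW1+lbHL4ezu6+TZzcG2amRodIadtMfU2dnVzsW7snVubnR/jJqos7m9v765s6yFf319f4KFiYySm6OoqqmmlpKPjIeAd29qbXeEj5idnp+fnZiQgnFfU1FZZ3eGkJWan6CdlIRwXExFSFRldYONhZCVlY+Ec2FQRkVMWmt6hWd3g4iHgHVnWU9LT1lmdH9EVml1eXdxaF9YVFVcZnF7LTVLXmhraWVgXFpbYGhxeTQoNktXXV9eXFtbXmJpcHhAPktYVlRVVldYWl5jaXB3LliHj21STlBSVVhdYmhvdgw/jJxzUkxOUVRYXWJpb3U="/>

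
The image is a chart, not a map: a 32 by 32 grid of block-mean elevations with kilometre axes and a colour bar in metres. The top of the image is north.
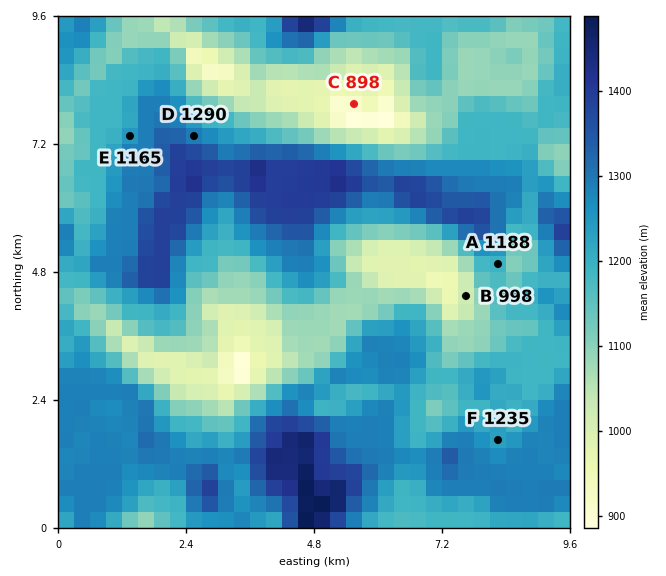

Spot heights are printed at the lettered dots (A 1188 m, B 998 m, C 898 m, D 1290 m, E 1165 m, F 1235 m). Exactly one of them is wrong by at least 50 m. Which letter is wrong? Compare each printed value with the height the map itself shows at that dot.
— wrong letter E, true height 1240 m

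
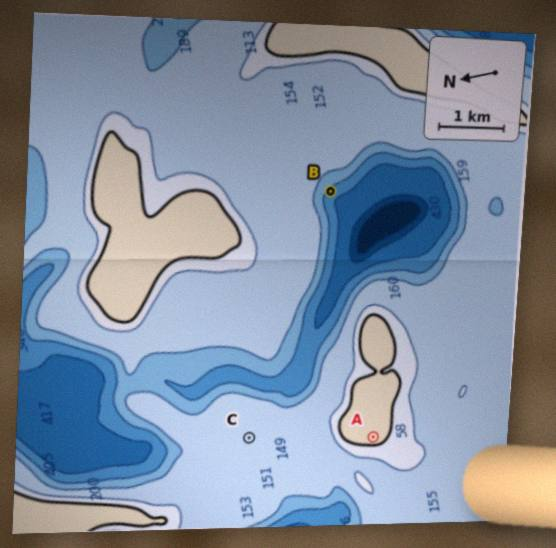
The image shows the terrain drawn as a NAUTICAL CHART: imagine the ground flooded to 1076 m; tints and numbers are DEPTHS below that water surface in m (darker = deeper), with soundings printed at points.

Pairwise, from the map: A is higher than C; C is higher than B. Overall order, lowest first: B C A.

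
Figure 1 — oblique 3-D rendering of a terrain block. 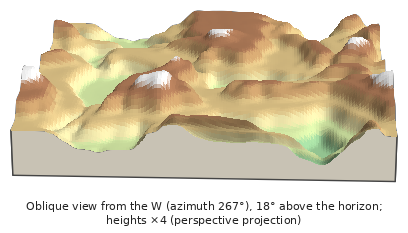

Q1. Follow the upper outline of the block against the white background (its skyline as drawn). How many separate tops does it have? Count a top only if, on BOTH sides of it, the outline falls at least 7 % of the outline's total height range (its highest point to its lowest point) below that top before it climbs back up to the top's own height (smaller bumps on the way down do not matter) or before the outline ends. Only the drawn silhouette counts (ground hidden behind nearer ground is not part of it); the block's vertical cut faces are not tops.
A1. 3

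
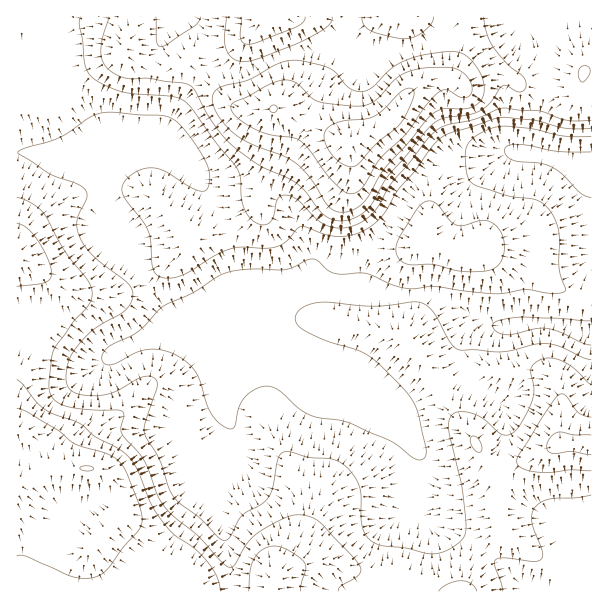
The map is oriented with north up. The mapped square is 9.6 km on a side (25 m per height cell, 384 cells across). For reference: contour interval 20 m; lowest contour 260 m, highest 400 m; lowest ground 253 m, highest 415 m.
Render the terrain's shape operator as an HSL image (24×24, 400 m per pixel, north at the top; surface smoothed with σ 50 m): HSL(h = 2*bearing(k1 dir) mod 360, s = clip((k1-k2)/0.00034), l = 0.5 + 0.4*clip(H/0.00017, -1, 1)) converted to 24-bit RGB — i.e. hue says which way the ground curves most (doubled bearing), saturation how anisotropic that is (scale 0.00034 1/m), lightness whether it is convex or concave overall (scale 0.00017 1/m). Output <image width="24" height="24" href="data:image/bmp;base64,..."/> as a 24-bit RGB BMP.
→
<image width="24" height="24" href="data:image/bmp;base64,Qk32BgAAAAAAADYAAAAoAAAAGAAAABgAAAABABgAAAAAAMAGAAATCwAAEwsAAAAAAAAAAAAAgHx7gW1pjHlXcJJSaYN1e4mFenGQm9qSIwj8MBKY4+m5wmaFhz1pRI9JVKSdcoGdcZmpeYK1mqy0vJKVeSh6hHJQdptViJJjb4FhbImZo3qxsqaEVn5nYJNsb7S0u/PHJQBQRD7F29GwqnGekYC9i6rIUo2/bYG9e4+2bUmRu3VYnSU4nVFzer6zcIGgiXWQbZ6GZn2HWY2KwoWcrXeFXNmfXubOuTQ1NQw7KJ9WxJhytXV/mIhwmYpaZnNJSF84dls2WDw+pHpRn22Jlbyaa4yNeVxzkIFuhqJrUnBodX5VXnxM0t6gcu6iTSRXdSM+YlCDWppvVnJDu5lZoHdtnHdxlWhzWGp1ZF9+XWCHkXh0m6JyraFhdVxVbm9dgpJowX/Ak02jrVV2UcB1nf2drEJ/PxpOf2V1a5OKZnGIglWCmbRwkYN7m4OFkIGeeGmhWGeTWFKSpExbp69vpGJolkdKdoBDfnU3hIhHZaPMms300+T4zbDlqx+nZy+FeZKEdoiGXE5yb6Blh7aKeIKZnJSTiHKSkGSHcWR9UzJlv4FhhNybUz7j6nrxzpnWhnvQiOPnddvpO8ZZgWsShVIEVycmcVZ5gpZ6c2h9YlB+ccJ/fJpxdn5knH1jg1NbhGRkdl2ASjKGuuvLq+fOFBFhr2i16cbKiq/qxuF0MIxpmEO3xmDj86PVW0mZVYR1aJJuc197Z4yXiqVwf25de25bg3ZfgXd0gH9/bFZ7Q7ydZOphnyojKhw7RoJN7OSCMX1K4rIqUXYlGz8aOFEvwFFn65LJcZS5ZVSTfHiAaIdxkYdpgm51gH9/gH9/gH9/gWJxhlJQU8lYjXVGizNOUo57NoVnyOiKPzitu5CIwmlcL1Q8N1xCLngzw7xbtklsiVB5f3+Af4B/gIB+gH9/gH9/gH16flxhgUdjiMmTdLihTEmTd6/ZlZftiZjmyezdOznXj3dQzm12r1d5L1o6OHktXoNAg3FjgH9/f4B/f4B/f4B/gnZ5h2ZokmJtXlmpjb3OmsmujGyLUaeUP6AzLlAWd7Mhu4sULRUGaZprn19awHSLgGq/erK5NIVuYn5jf4B/gIB/gIB/f3+AbXeQf4+neZevW6azXKleqmNgmHVte008cTkjdnUzbm8ad1IVt3Y3dYNCX7iAlsfHcILHoIDFxzC1iZQzKn0maIFrf4B/gIB/e4B6e4NpgnxfgHthfl83g38kdT4hhkgzf5hhaq2ebYa5iLzUgbHgoszTetbMb6evjT+IgkBVlDus4KbBvY5iJV4mYmstdX0pUIs7enBekX1ohFOAvEuxv4eYWnO6mbLOmqzEf6KxW4ubfbZrRGZhtsmsgJdyZ0BYeEJkf3+AUT54t7SI2rPcjWLknFPEn8CZR7OxVxsWaHAACnIMOYu3zqvEf6y/bnewqJOklYKib2mZn66IRkF+wJd8pUlldT9waH98f09uT56af8+Ue6Scky2ZuWibvNWuYg140QCT+ObTAP8YADMnla5jqr2NS2KRqp+dkHSoj4KjqJ+OWUSRoo5mpF+Xp2ixbFmZUFqxlMy7daV5ek5oZjt9ubOL1VMzMgU6bNzC7NHE++TQADEzCWxBvalwTHpybaFpfmaQpIiTo2+BclOAm3hZeFZThGpigXZ7XY12jaBdiFpVd1NyZDJIonIjp0g3Q1ukYqySz813/OO90SOCADMcLog/i51jSoNQYmVWj4VTkk1IfmBig39FboJYb4Jwf4B/f4B/gIF1gHZ6bCFfihY2rcVgfqFiQ6alUn293O3i6aPA7H6iZNYpAjEbcooXSVYjTkQiWkETVzgBRkUBeYObgJd7W4NiaXpaf3ZRf3xLZTY/VQxUo9uUqc7kwcnbSMriMeTym9jZ04L5/8zv+MXeUQJ+k2UAGVYATzsOJ5Uau3DumZrxgnuZmn2fo2aWfjpQkF8th3Y1LWBBArLnz/zzd4bw69vwm4rLRpJ/KqcvGiJJ94i1/8zhVgP/3NL5zNb/SFb/m8b4eKjlrabYhHd/gHaDlkGk2S68stvAZpPupp/pH+2/aYQTKj0CVJ0U1G1ym32slDJQJFYhA5c89szhxoT/1fbp0Q7mQnfPjXOwUlKRp5qLf3poenxrODZ4jn/L7e7dNXaVXoStvWW+oA+58rWVIG8IMFQAXGMZg2ZjgXlxUm0YHTkAcYUQzmcJuaI3Sl+WmViFW3iVk6mVdXa0dIOwPEmiRrNx38RuoFeWRnlthEtxMzCI6Lqz4LTrqaPqOM/0LHm0zjXSrIHdsOTgGqPAush4Ya1PUjtcbnxhdpRjgZBU"/>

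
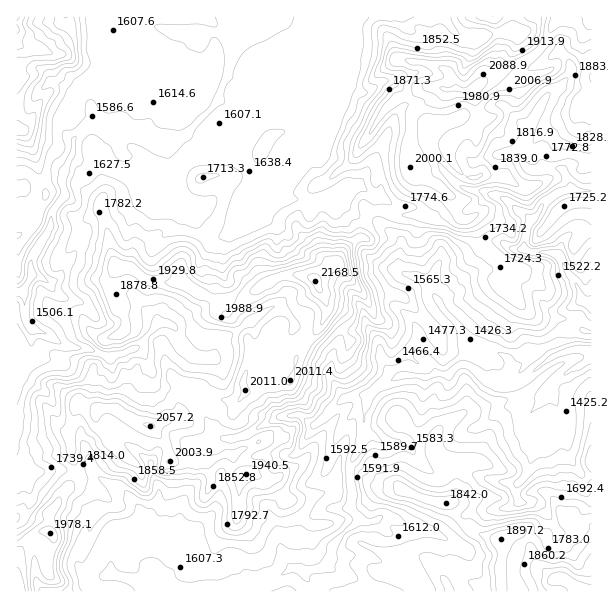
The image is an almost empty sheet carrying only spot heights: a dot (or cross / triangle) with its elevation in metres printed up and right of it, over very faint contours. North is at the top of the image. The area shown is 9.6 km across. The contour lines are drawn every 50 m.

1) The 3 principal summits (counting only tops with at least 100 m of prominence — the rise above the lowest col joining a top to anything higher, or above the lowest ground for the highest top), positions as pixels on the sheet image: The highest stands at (315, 281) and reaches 2168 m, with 848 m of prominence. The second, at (476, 89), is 2136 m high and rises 375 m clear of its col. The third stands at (150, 426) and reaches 2057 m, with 127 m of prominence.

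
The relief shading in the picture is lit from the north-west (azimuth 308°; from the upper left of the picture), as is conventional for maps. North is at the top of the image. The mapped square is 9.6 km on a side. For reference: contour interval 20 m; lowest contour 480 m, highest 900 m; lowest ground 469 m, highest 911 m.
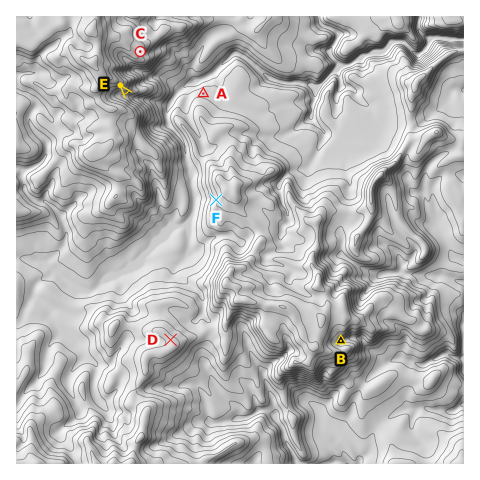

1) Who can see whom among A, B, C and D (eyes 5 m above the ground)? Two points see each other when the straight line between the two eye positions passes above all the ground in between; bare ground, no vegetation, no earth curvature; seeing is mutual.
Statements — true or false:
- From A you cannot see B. true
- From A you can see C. true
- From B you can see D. false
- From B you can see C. false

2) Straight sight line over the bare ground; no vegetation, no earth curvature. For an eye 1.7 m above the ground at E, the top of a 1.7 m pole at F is in view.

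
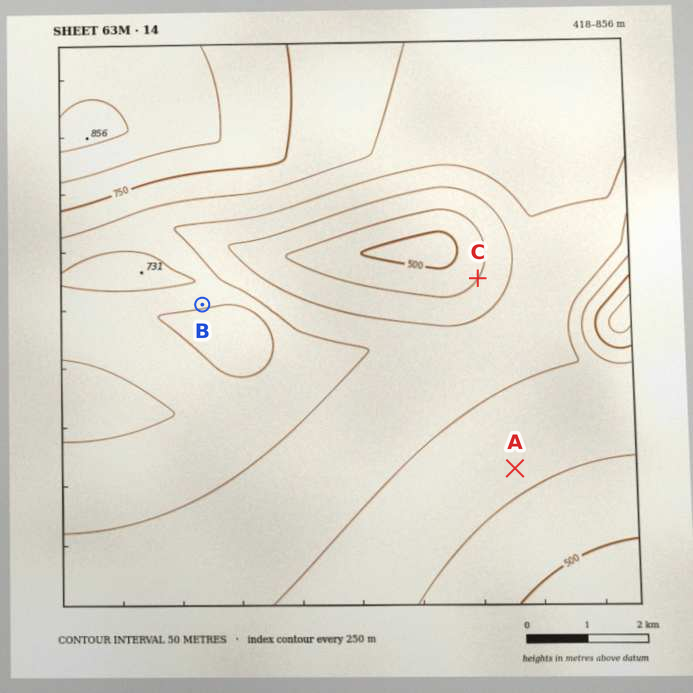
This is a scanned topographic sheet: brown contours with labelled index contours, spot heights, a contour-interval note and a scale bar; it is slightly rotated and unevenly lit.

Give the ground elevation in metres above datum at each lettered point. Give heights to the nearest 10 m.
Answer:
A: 560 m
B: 660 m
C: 550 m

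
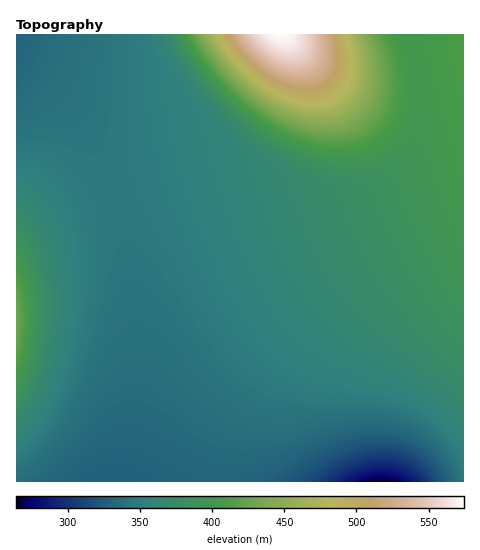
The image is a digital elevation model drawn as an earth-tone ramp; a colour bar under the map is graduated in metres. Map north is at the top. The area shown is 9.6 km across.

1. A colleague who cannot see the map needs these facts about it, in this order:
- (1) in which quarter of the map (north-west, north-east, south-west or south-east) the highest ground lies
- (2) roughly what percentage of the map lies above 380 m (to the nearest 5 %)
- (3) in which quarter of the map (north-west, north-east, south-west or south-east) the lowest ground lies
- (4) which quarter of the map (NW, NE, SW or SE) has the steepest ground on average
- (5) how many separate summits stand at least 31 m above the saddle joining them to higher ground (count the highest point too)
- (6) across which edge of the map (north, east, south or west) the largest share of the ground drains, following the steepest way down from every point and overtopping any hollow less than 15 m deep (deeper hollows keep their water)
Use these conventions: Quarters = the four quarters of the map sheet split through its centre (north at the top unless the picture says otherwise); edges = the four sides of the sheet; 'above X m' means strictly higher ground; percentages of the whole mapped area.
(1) Look to the north-east quarter for the highest ground.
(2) About 25 % of the map lies above 380 m.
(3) The lowest point lies in the south-east quarter of the map.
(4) Slopes are steepest in the north-east quarter.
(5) Counting only tops that stand 31 m proud, the map has 2 summits.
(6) Drainage is mainly to the south: more ground falls towards that edge than towards any other.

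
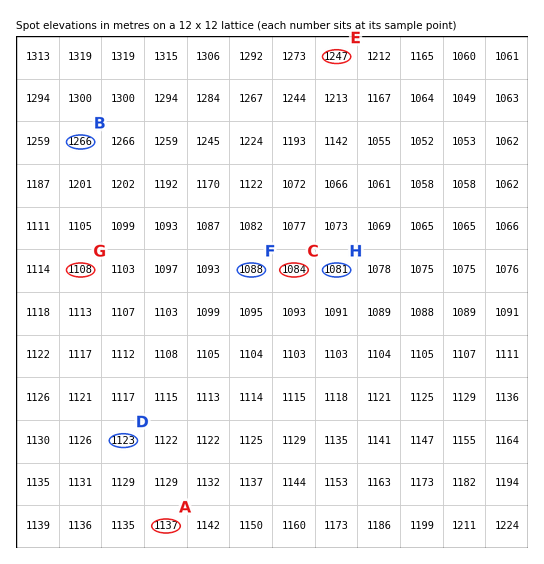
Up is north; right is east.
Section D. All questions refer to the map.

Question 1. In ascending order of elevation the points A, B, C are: C A B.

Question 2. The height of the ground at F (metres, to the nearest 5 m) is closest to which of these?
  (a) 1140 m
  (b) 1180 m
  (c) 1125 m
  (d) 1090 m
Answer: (d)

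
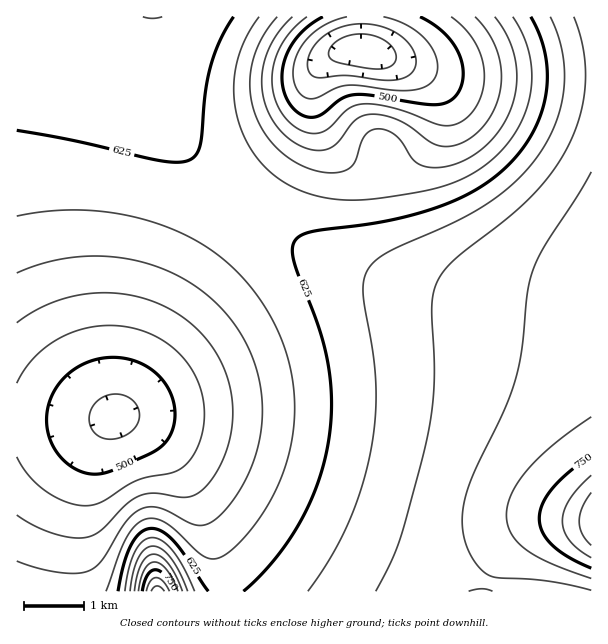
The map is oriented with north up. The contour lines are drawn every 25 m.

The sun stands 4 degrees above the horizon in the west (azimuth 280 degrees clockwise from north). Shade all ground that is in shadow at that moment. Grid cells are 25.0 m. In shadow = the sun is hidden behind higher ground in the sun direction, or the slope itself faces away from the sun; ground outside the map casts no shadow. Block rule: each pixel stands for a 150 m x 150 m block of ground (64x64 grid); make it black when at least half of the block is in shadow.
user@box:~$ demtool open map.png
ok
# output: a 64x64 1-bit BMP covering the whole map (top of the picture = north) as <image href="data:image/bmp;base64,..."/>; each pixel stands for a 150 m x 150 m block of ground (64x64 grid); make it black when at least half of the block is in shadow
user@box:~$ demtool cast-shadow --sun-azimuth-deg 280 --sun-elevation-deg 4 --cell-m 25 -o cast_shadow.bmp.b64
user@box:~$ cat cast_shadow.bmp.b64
<image width="64" height="64" href="data:image/bmp;base64,Qk0+AgAAAAAAAD4AAAAoAAAAQAAAAEAAAAABAAEAAAAAAAACAAATCwAAEwsAAAIAAAAAAAAA////AAAAAAAAAP/gAAAAAAAA/8AAAAAAAAD/AAAAAAAAAP4AAAAAAAAA/AAAAAAAAAD4AAAAAAAAAOAAAAAAAAAAAAAAAAAAAAAAAAAAAAAAAAAAAAAAAAAAAAAAAAAAAAAAAAAAAAAAAAAAAAAAAAAAAAAAAAAAAAAAAAAAAAAAAAAAAAAAAAAAAAAAAAAAAAAAAAAAAAAAAAAAAAAAAAAAAAAAAAAAAAAAAAAAAAAAAAAAAAAAAAAAAAAAAAAAAAAAAAAAAAAAAAAAAAAAAAAAAAAAAAAAAAAAAAAAAAAAAAAAAAAAAAAAAAAAAAAAAAAAAAAAAAAAAAAAAAAAAAAAAAAAAAAAAAAAAAAAAAAAAAAAAAAAAAAAAAAAAAAAAAAAAAAAAAAAAAAAAAAAAAAAAAAAAAAAAAAAAAAAAAAAAAAAAAAAAAAAAAAAAAAAAAAAAAAAAAAAAAAAAAAAAAAAAAAAAAAAAAAAAAAAAAAAAAAAAAAAAAAAAAAAAAAAAAAAAAAAAAAAAAAAAAAAAAAAAAAAAAAAAAAAAAAAAAAAAAAfAAAAAAAAAD+AAAAAAAAAf8AAAAAAAAD/4AAAAAAAAP/gAAAAAAAA//gAAAAAAAD//wAAAAAAAP//wAAAAAAA///AAAAAAAD//8AAAAAAAH//wAAAAAAAf/8AAAAAAAA//AAAAA=="/>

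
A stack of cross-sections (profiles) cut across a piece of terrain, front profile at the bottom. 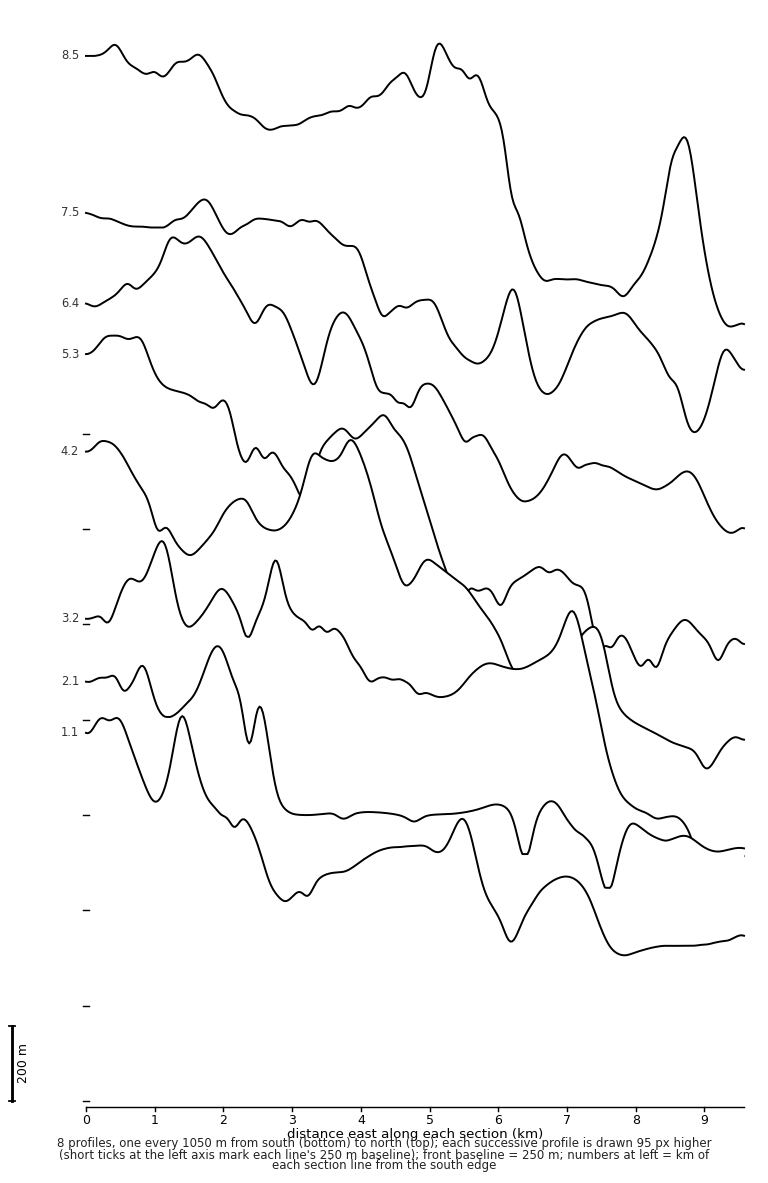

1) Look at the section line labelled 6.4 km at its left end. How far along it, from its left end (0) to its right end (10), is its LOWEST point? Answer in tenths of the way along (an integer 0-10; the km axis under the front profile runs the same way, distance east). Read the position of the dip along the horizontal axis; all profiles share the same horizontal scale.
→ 10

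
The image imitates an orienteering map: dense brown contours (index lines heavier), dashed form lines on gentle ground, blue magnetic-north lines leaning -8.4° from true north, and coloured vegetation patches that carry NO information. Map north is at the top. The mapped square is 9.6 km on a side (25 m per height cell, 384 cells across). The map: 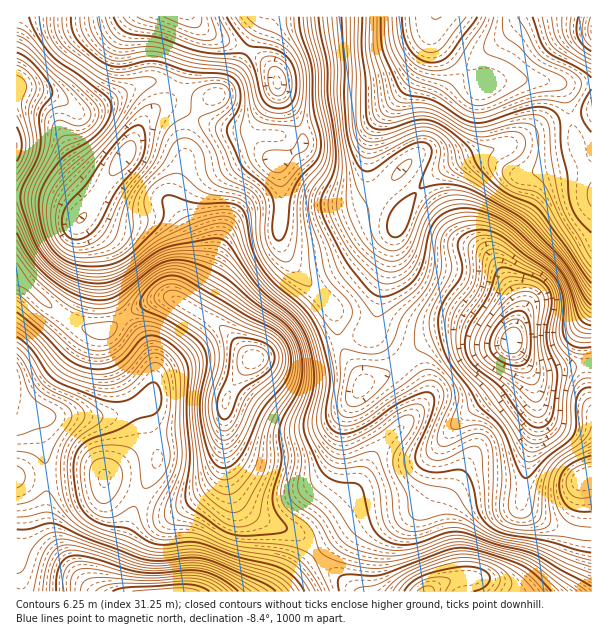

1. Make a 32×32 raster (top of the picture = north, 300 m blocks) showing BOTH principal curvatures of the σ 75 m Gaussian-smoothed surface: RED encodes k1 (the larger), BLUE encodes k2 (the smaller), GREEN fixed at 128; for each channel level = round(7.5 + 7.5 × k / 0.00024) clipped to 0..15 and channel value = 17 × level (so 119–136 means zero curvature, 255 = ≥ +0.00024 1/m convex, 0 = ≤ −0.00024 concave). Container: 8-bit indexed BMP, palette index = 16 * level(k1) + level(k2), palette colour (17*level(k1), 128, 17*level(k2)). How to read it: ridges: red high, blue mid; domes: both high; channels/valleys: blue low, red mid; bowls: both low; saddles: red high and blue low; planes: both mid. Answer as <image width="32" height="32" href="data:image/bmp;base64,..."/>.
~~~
<image width="32" height="32" href="data:image/bmp;base64,Qk02CAAAAAAAADYEAAAoAAAAIAAAACAAAAABAAgAAAAAAAAEAAATCwAAEwsAAAABAAAAAAAAAIAAABGAAAAigAAAM4AAAESAAABVgAAAZoAAAHeAAACIgAAAmYAAAKqAAAC7gAAAzIAAAN2AAADugAAA/4AAAACAEQARgBEAIoARADOAEQBEgBEAVYARAGaAEQB3gBEAiIARAJmAEQCqgBEAu4ARAMyAEQDdgBEA7oARAP+AEQAAgCIAEYAiACKAIgAzgCIARIAiAFWAIgBmgCIAd4AiAIiAIgCZgCIAqoAiALuAIgDMgCIA3YAiAO6AIgD/gCIAAIAzABGAMwAigDMAM4AzAESAMwBVgDMAZoAzAHeAMwCIgDMAmYAzAKqAMwC7gDMAzIAzAN2AMwDugDMA/4AzAACARAARgEQAIoBEADOARABEgEQAVYBEAGaARAB3gEQAiIBEAJmARACqgEQAu4BEAMyARADdgEQA7oBEAP+ARAAAgFUAEYBVACKAVQAzgFUARIBVAFWAVQBmgFUAd4BVAIiAVQCZgFUAqoBVALuAVQDMgFUA3YBVAO6AVQD/gFUAAIBmABGAZgAigGYAM4BmAESAZgBVgGYAZoBmAHeAZgCIgGYAmYBmAKqAZgC7gGYAzIBmAN2AZgDugGYA/4BmAACAdwARgHcAIoB3ADOAdwBEgHcAVYB3AGaAdwB3gHcAiIB3AJmAdwCqgHcAu4B3AMyAdwDdgHcA7oB3AP+AdwAAgIgAEYCIACKAiAAzgIgARICIAFWAiABmgIgAd4CIAIiAiACZgIgAqoCIALuAiADMgIgA3YCIAO6AiAD/gIgAAICZABGAmQAigJkAM4CZAESAmQBVgJkAZoCZAHeAmQCIgJkAmYCZAKqAmQC7gJkAzICZAN2AmQDugJkA/4CZAACAqgARgKoAIoCqADOAqgBEgKoAVYCqAGaAqgB3gKoAiICqAJmAqgCqgKoAu4CqAMyAqgDdgKoA7oCqAP+AqgAAgLsAEYC7ACKAuwAzgLsARIC7AFWAuwBmgLsAd4C7AIiAuwCZgLsAqoC7ALuAuwDMgLsA3YC7AO6AuwD/gLsAAIDMABGAzAAigMwAM4DMAESAzABVgMwAZoDMAHeAzACIgMwAmYDMAKqAzAC7gMwAzIDMAN2AzADugMwA/4DMAACA3QARgN0AIoDdADOA3QBEgN0AVYDdAGaA3QB3gN0AiIDdAJmA3QCqgN0Au4DdAMyA3QDdgN0A7oDdAP+A3QAAgO4AEYDuACKA7gAzgO4ARIDuAFWA7gBmgO4Ad4DuAIiA7gCZgO4AqoDuALuA7gDMgO4A3YDuAO6A7gD/gO4AAID/ABGA/wAigP8AM4D/AESA/wBVgP8AZoD/AHeA/wCIgP8AmYD/AKqA/wC7gP8AzID/AN2A/wDugP8A/4D/ALenZXOToaKTg2FCc6SUdJW2x8ems8b69tbZ2Nbot6amqKZjYXGDtsmolHOWx6altdbWpoaUo6f4+fr59+mmhYWWpZGBhbfX+vnU1Njpx8bGxpZ1hYRycpXY15WVtKGCc5aVosbZ59XI2MXG2cnHx8iohnaWhWNikcGgYEBwkJKEmJWjydqolJbHxqe4qKalloeGhpeHZXWEo6NzQlKUtpeYlJOoyZiFhJXGp7enloRkdYaXqJeWlpeYp4eEgabZqaiUg6m5qYd0cqXWx5aYl4WVlaeoh4aFlqenl5Wgtevpl4SUubqol3Vhc+b3pqaot7WTlremhHN0p7i4pZCjuMeGhpSnl5aXloGC5/i3lJWVhHKEt+fHlXGEycumgWJyooZ1ZIOThIaGgZL5+riGhJJyYWJ2t/nYhIG1yIViYYO2lYNzgpOUhGRxkur6xpWmtpRxYWOFt/fItcWWhXJwp+mTtZaWpaWUc2GCx/flx8joxJFyY4OEt9rYxra1kXG213SWt6m5t5RhUmKT1ejr/fmykIJ1lISl5qVkdIKggsLBZYa4ubrKllBTc5LF6fz/+6CQpKiXhabVg2FQIHDG57OGt+fY2OnDcHW25fb26PzmoJCWqJiHlraUlWMwcMf39bf49/bm9fPl5/j397a1trGQcXWlpoaVlYWXloGQcdLz9vj21KPC9fr8+beWpZRygICEdpenl5eHh6mmg1EAcPX29rNyY3Gk+v3JhabGdGCAhJeHh6e3p5aoqZORcBCC9/WTMFBiUGC098WkxsViYISGhpaXqMi2lJeVcICgkvT4xUIgQoR0cKChkqXX1VFghYWGmKi56bZTYnFgYabX9+alYUBTdZeGg5KEltjng3CElpiol6j5xmJjYVB0xdfYuJJiY3SDlbiop5WFp9jGkJO4qaiXhsjlo4OSpefkxciYg1RkhYOSp8moh4WEpqaSo7e2xqaEhtbUs7T4+talp5iohHSFg3Bzpranl5WFdFODc6L11oRzhcXW1+fIt4aXltm0o6aUcFCFt6mpmIWEhYNAcfbmlHFRYpO0k3SFhqinuJKS2MmTcJSnp5WEdLbotWBz+fjXhTFBo8SScXN2t6ezYYTa+9aSg5aWtaazwqPAoJXY2PjXo6TZ27iVc3O1pba25ti35cWVhZbI7NlyMGCkqLint9e2xdjKyMe2pren2ufGqIWl5ujn5uf76IFAQXWXp6aWtqempZioqMfX6ejJlmWGZWSWyriWhZPQoFBihJWXp6e4ubiVhYeIp6a3trWEZIR1ZISllXNhcKGkpKKmp5eYuMq6uYeEhIenhZOBtJV2hoaFhIWFc4KFmKikopeXhoeo2Liop5eVhaeGlYQ="/>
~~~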